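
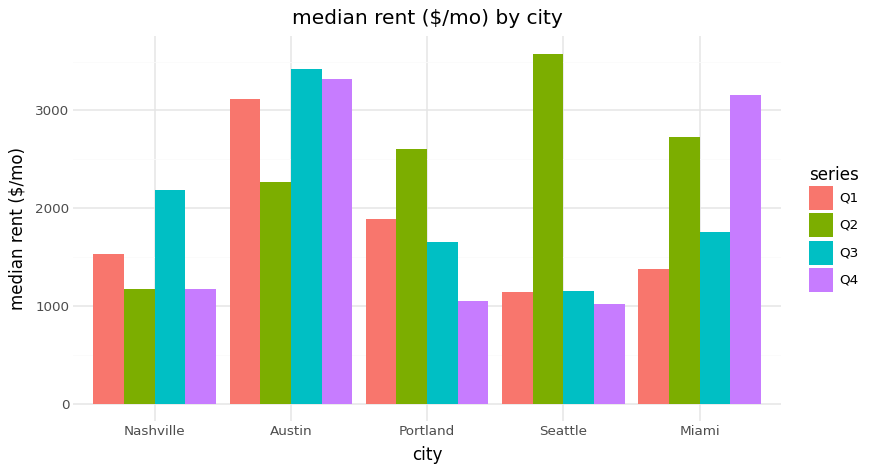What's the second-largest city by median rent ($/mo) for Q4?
Top 3 for Q4: Austin ≈ 3500, Miami ≈ 3000, Nashville ≈ 1000.

Miami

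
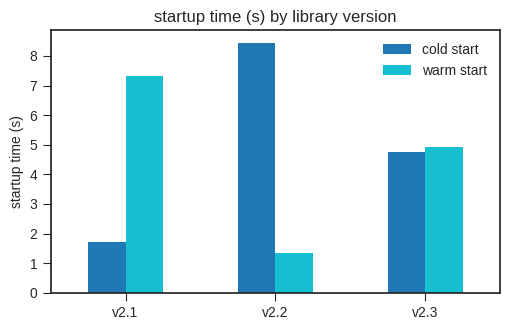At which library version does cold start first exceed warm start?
v2.2

v2.1: cold start ≈ 2 vs warm start ≈ 7 (not yet); v2.2: cold start ≈ 8 vs warm start ≈ 1 (first crossover).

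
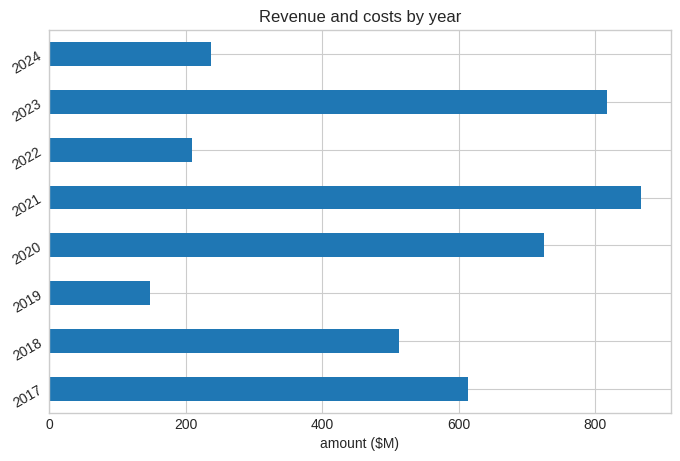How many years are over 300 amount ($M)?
5

Above 300: 2017, 2018, 2020, 2021, 2023.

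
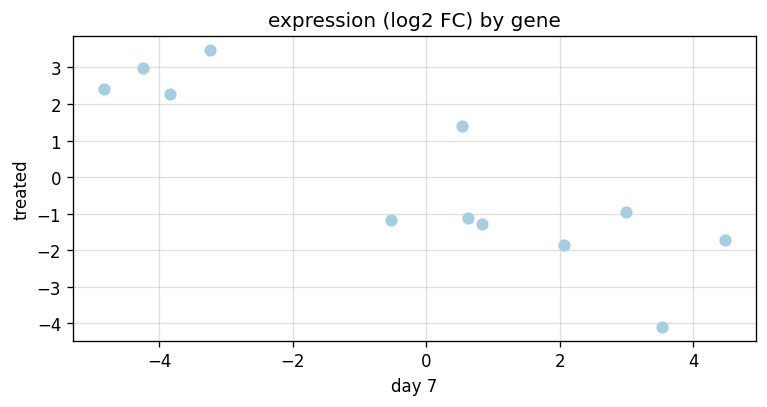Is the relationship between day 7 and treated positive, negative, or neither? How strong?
negative, strong

Points are negatively correlated; strong (|r| ≈ 0.9).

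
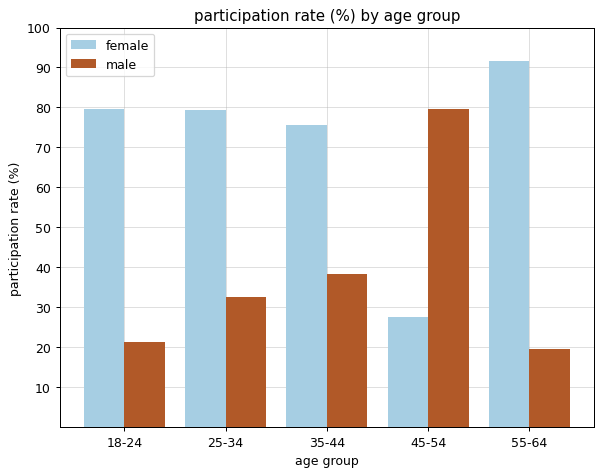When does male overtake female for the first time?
35-44: male ≈ 40 vs female ≈ 80 (not yet); 45-54: male ≈ 80 vs female ≈ 30 (first crossover).

45-54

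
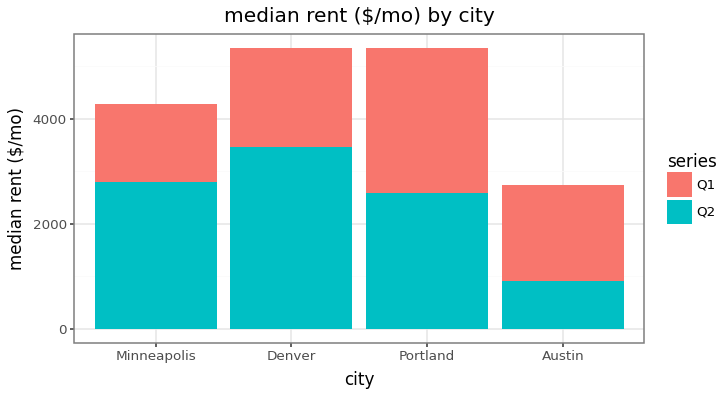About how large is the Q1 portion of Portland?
Q1 top ≈ 5500, bottom ≈ 2500; segment ≈ 3000.

≈ 3000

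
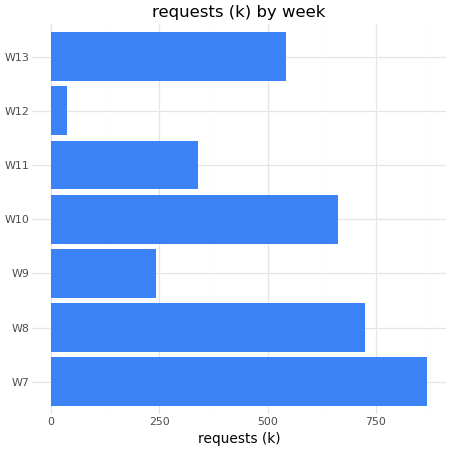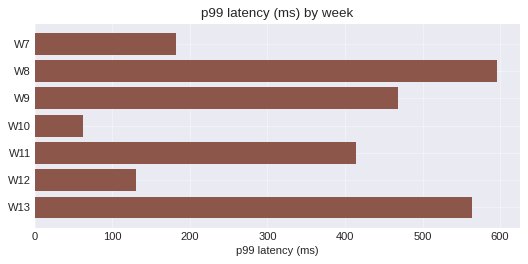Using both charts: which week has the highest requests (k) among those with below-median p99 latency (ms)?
W7

Chart 2 median p99 latency (ms) ≈ 400; below-median weeks: W7, W10, W12. Among those, W7 has the highest requests (k) (≈ 900).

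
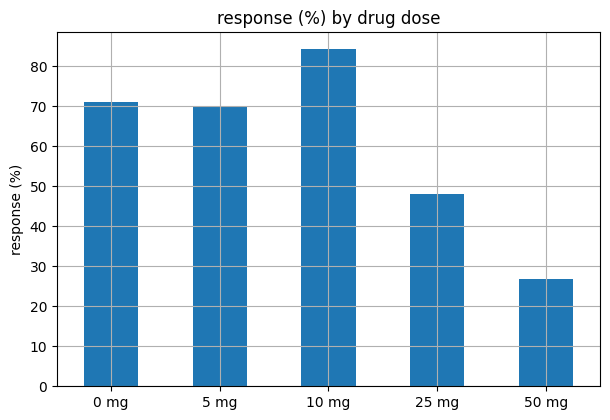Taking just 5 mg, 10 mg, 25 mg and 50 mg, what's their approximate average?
(70 + 80 + 50 + 30) / 4 ≈ 58.

≈ 58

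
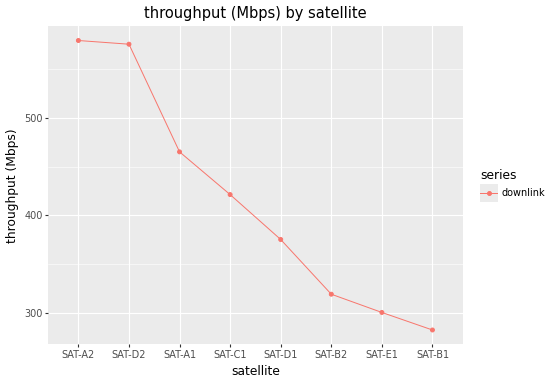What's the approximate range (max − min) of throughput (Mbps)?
≈ 300

Max SAT-A2 ≈ 575, min SAT-B1 ≈ 275; range ≈ 300.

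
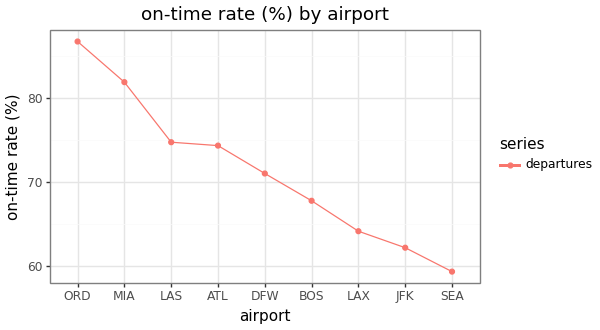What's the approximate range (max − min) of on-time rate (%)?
Max ORD ≈ 85, min SEA ≈ 60; range ≈ 25.

≈ 25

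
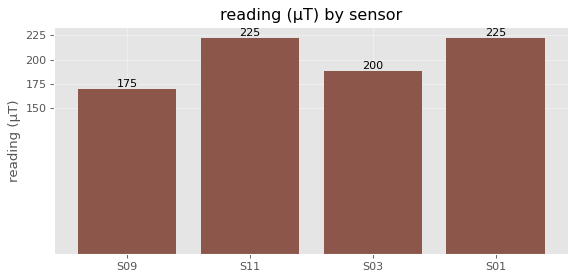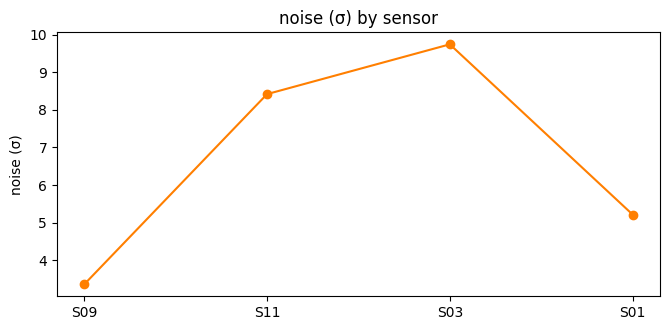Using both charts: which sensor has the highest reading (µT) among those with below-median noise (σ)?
Chart 2 median noise (σ) ≈ 7; below-median sensors: S09, S01. Among those, S01 has the highest reading (µT) (≈ 225).

S01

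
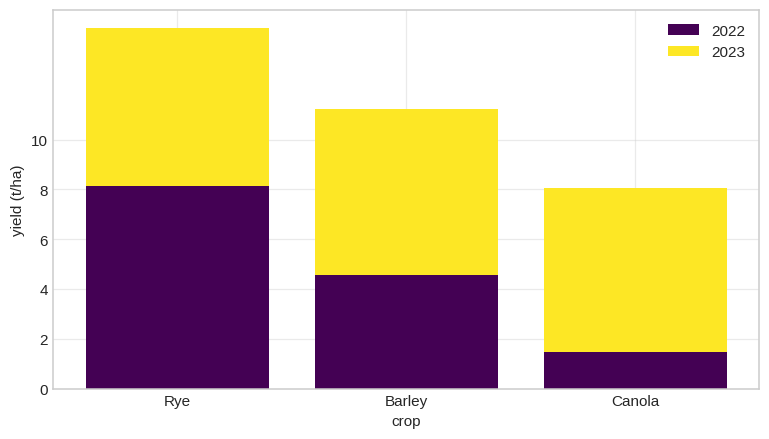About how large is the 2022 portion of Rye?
≈ 8

2022 top ≈ 8, bottom ≈ 0; segment ≈ 8.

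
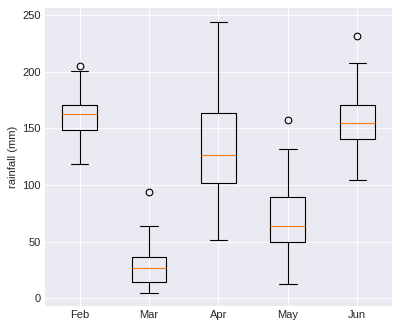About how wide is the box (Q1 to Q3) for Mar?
≈ 20

Q3 ≈ 40, Q1 ≈ 20; IQR ≈ 20.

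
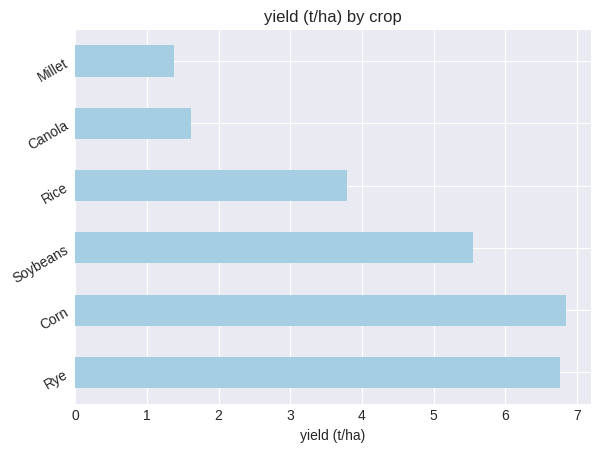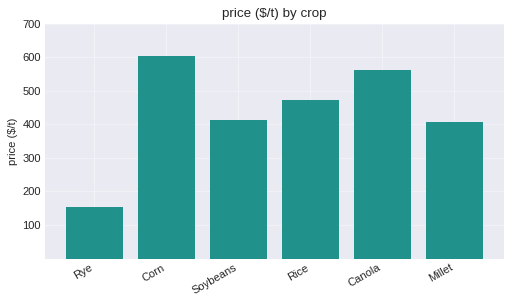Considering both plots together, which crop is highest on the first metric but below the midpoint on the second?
Rye

Chart 2 median price ($/t) ≈ 400; below-median crops: Rye, Soybeans, Millet. Among those, Rye has the highest yield (t/ha) (≈ 7).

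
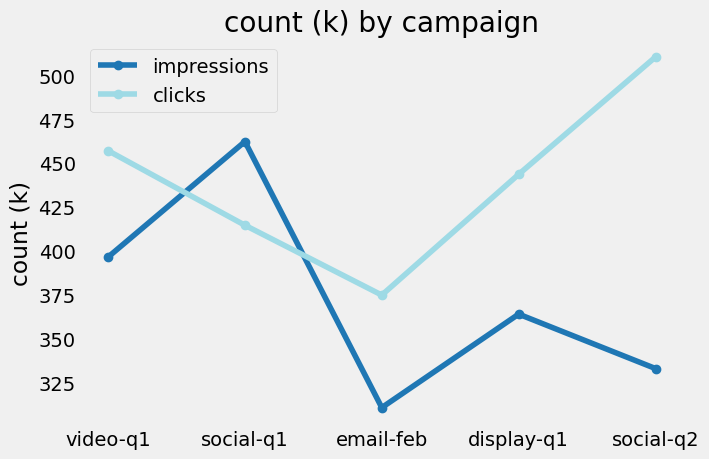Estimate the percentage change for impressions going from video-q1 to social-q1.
video-q1 ≈ 400, social-q1 ≈ 460; (460 − 400) / 400 ≈ +15%.

≈ +15%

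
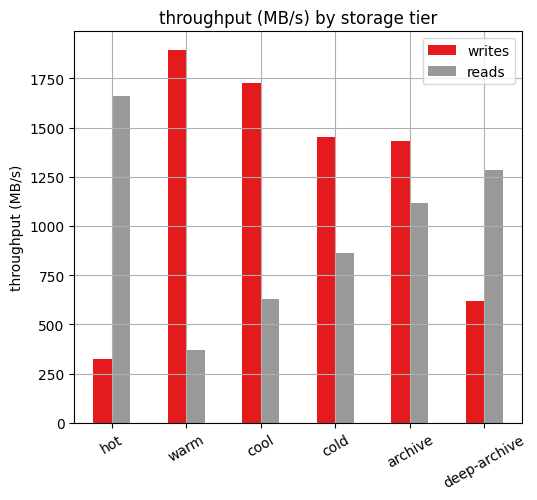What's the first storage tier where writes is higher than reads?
hot: writes ≈ 400 vs reads ≈ 1600 (not yet); warm: writes ≈ 1800 vs reads ≈ 400 (first crossover).

warm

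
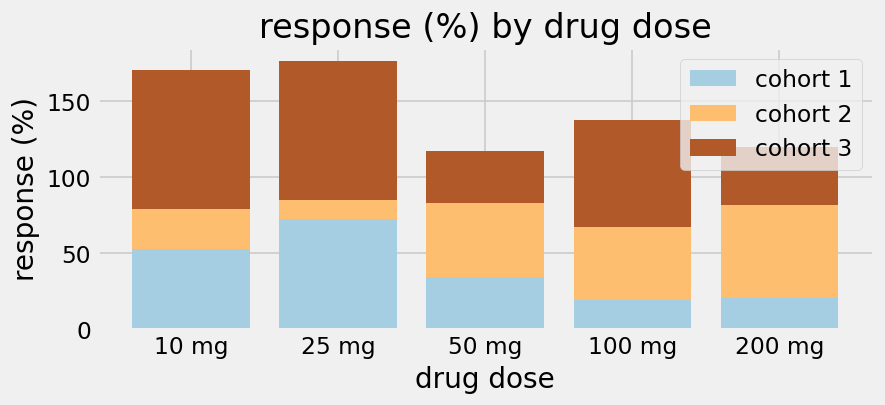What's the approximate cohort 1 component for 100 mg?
≈ 20

cohort 1 top ≈ 20, bottom ≈ 0; segment ≈ 20.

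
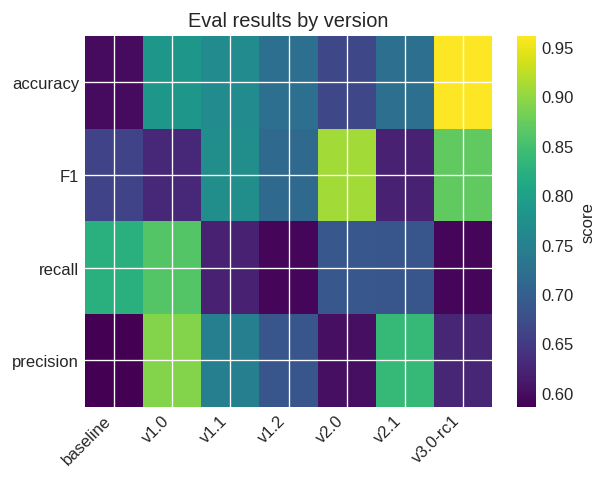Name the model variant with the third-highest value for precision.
Top 4 for precision: v1.0 ≈ 0.90, v2.1 ≈ 0.85, v1.1 ≈ 0.75, v1.2 ≈ 0.70.

v1.1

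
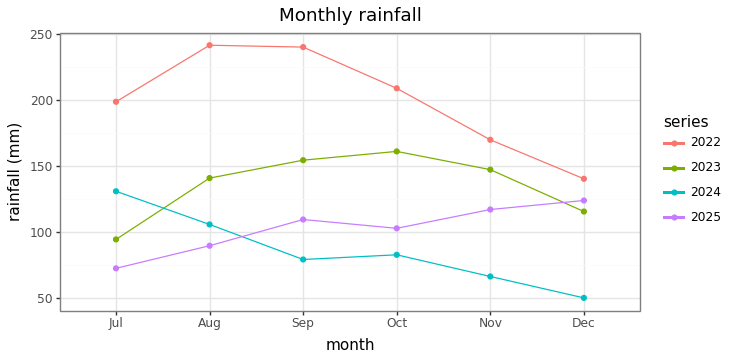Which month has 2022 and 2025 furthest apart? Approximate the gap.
Aug: 2022 ≈ 240, 2025 ≈ 80 → gap ≈ 160. Next-largest (Sep) is only ≈ 140.

Aug, ≈ 160 mm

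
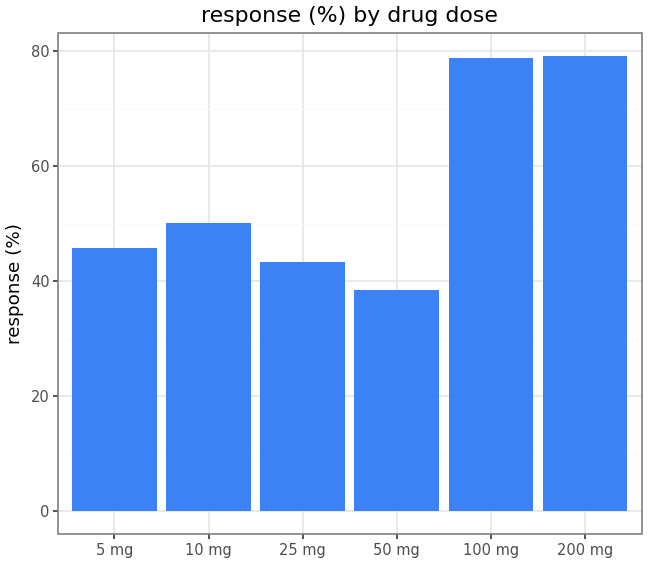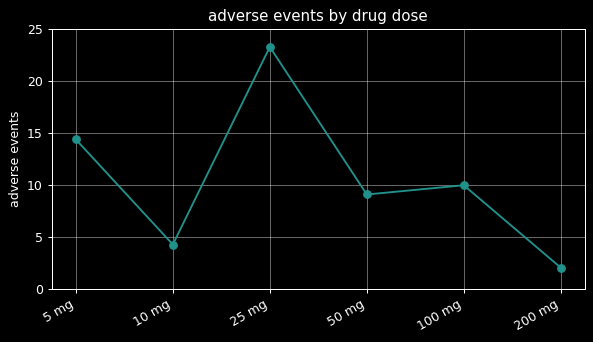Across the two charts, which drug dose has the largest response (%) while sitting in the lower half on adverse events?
Chart 2 median adverse events ≈ 10; below-median drug doses: 10 mg, 50 mg, 200 mg. Among those, 200 mg has the highest response (%) (≈ 80).

200 mg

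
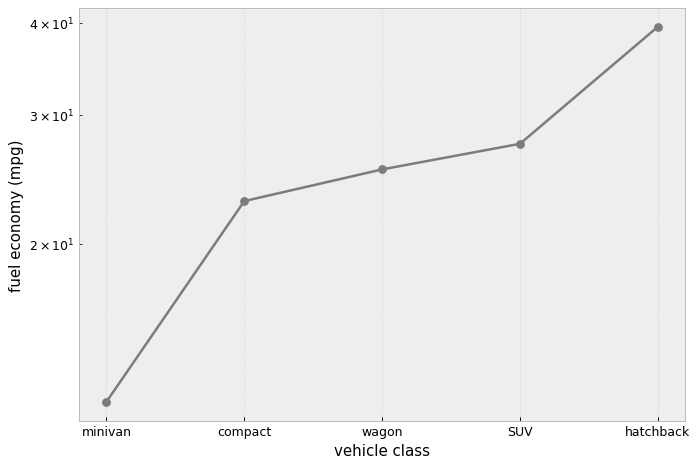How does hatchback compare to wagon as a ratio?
hatchback ≈ 40, wagon ≈ 25; 40/25 ≈ 1.6.

≈ 1.6×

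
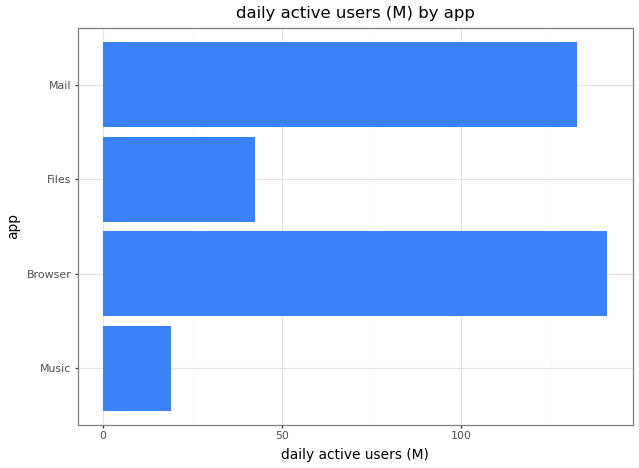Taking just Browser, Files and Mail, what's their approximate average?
≈ 107

(140 + 40 + 140) / 3 ≈ 107.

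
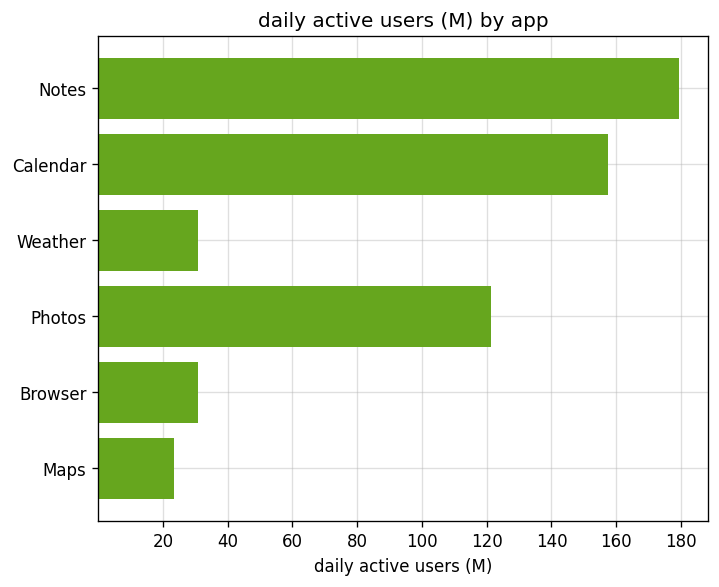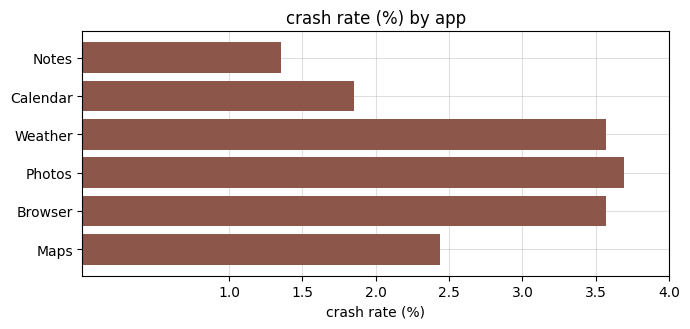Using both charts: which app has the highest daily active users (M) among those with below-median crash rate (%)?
Notes

Chart 2 median crash rate (%) ≈ 3; below-median apps: Notes, Calendar, Maps. Among those, Notes has the highest daily active users (M) (≈ 180).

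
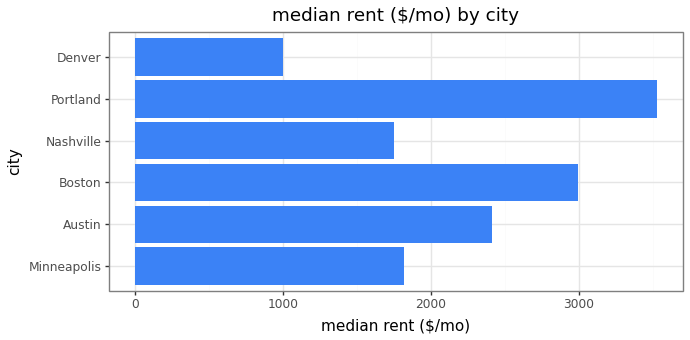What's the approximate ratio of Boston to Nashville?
Boston ≈ 3000, Nashville ≈ 2000; 3000/2000 ≈ 1.5.

≈ 1.5×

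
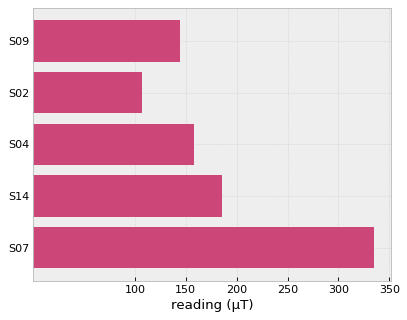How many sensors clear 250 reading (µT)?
1

Above 250: S07.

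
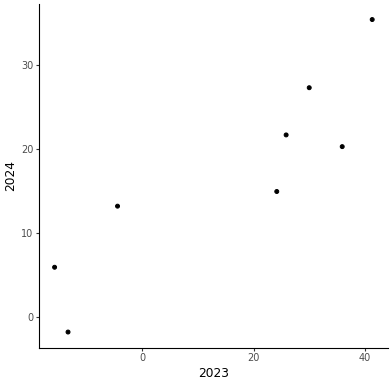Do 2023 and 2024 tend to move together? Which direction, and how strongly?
positive, strong

Points are positively correlated; strong (|r| ≈ 0.9).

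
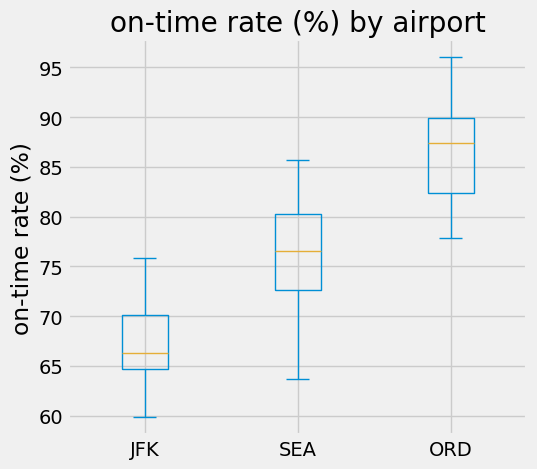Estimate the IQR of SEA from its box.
Q3 ≈ 80, Q1 ≈ 72; IQR ≈ 8.

≈ 8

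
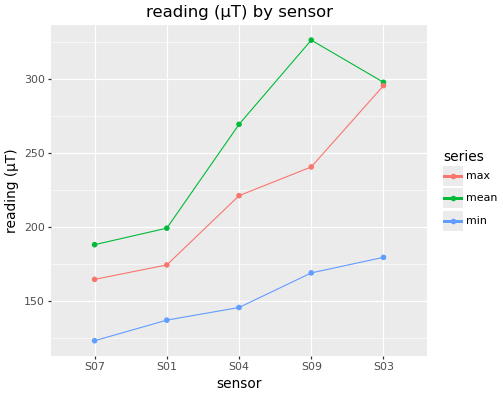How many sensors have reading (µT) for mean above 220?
3

Above 220: S04, S09, S03.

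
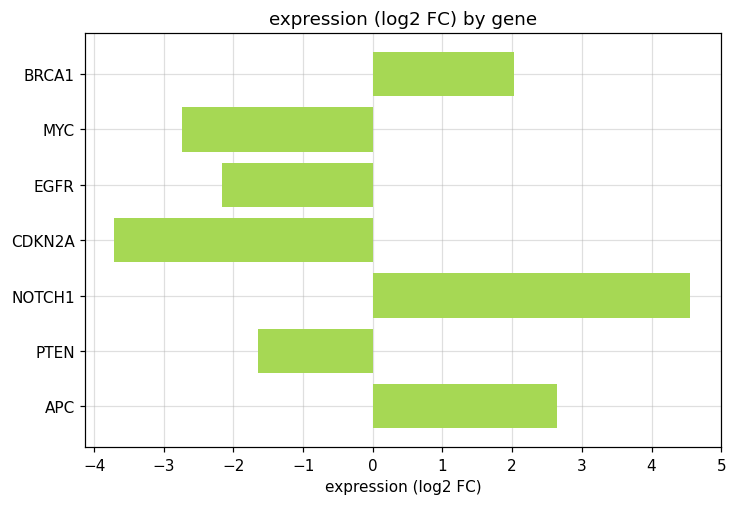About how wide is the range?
≈ 9

Max NOTCH1 ≈ 5, min CDKN2A ≈ -4; range ≈ 9.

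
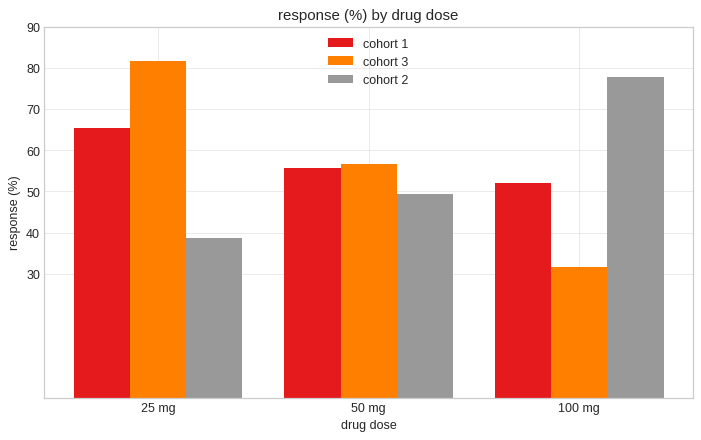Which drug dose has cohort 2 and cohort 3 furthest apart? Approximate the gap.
100 mg, ≈ 50 %

100 mg: cohort 2 ≈ 80, cohort 3 ≈ 30 → gap ≈ 50. Next-largest (25 mg) is only ≈ 40.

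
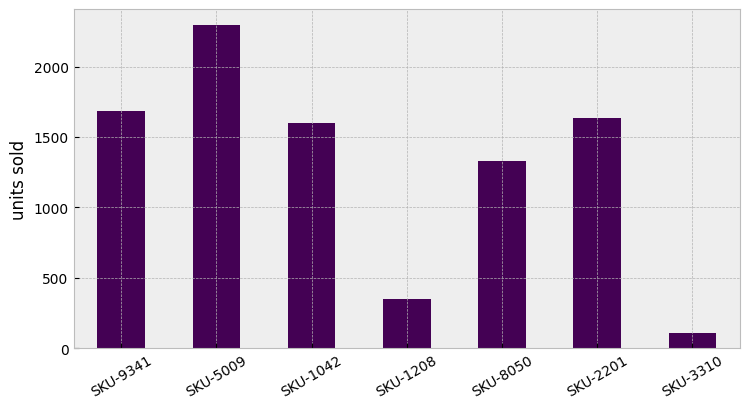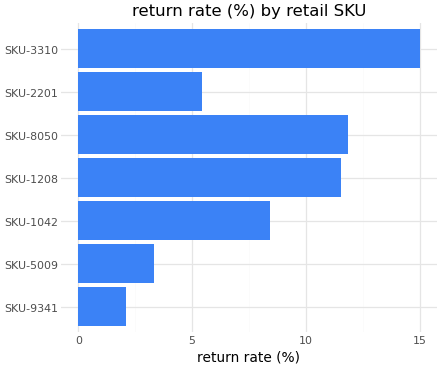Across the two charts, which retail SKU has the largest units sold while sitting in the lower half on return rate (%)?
Chart 2 median return rate (%) ≈ 8; below-median retail SKUs: SKU-9341, SKU-5009, SKU-2201. Among those, SKU-5009 has the highest units sold (≈ 2500).

SKU-5009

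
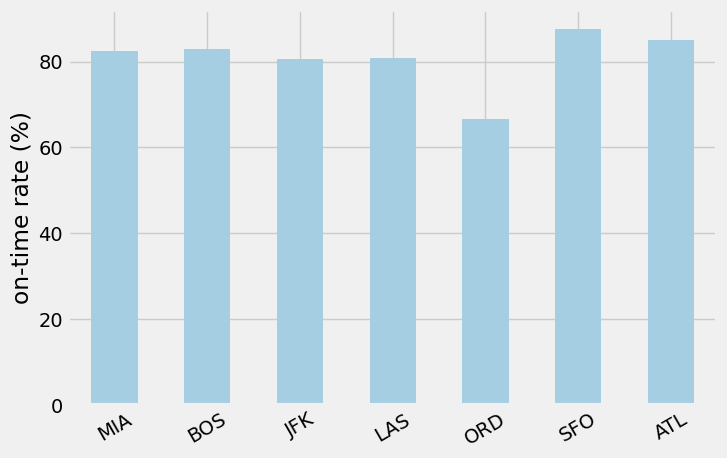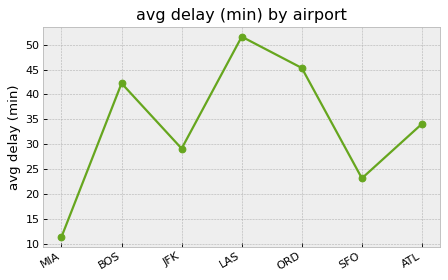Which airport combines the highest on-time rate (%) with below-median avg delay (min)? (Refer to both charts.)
Chart 2 median avg delay (min) ≈ 35; below-median airports: MIA, JFK, SFO. Among those, SFO has the highest on-time rate (%) (≈ 90).

SFO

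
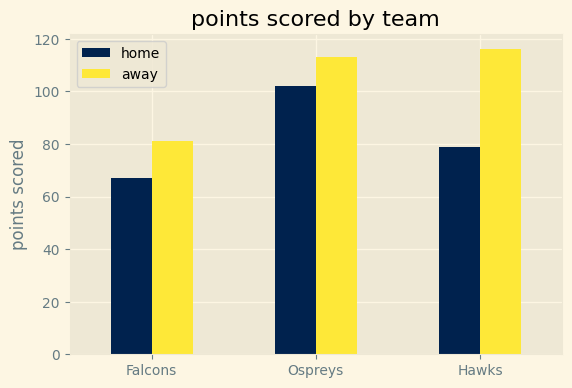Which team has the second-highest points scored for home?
Hawks

Top 3 for home: Ospreys ≈ 100, Hawks ≈ 80, Falcons ≈ 70.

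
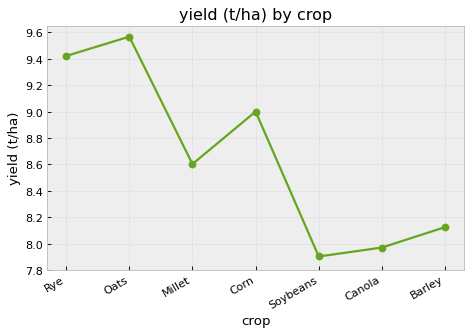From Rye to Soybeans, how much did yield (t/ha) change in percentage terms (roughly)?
≈ -14.9%

Rye ≈ 9.4, Soybeans ≈ 8.0; (8.0 − 9.4) / 9.4 ≈ -14.9%.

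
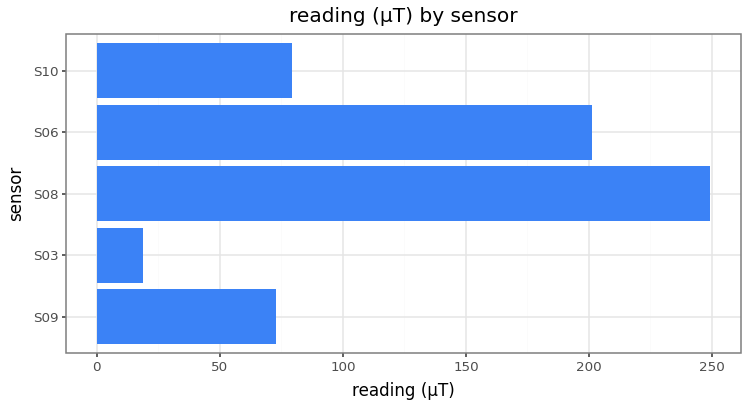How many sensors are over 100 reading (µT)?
2

Above 100: S08, S06.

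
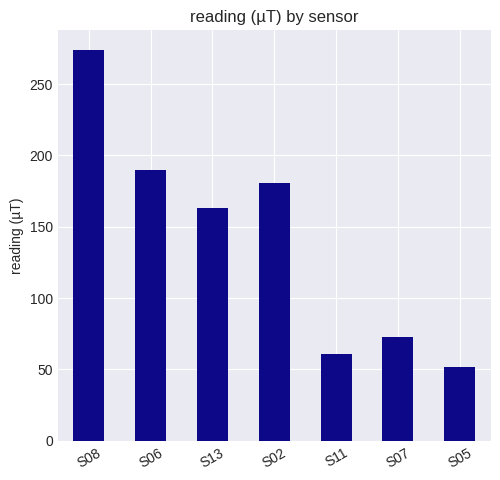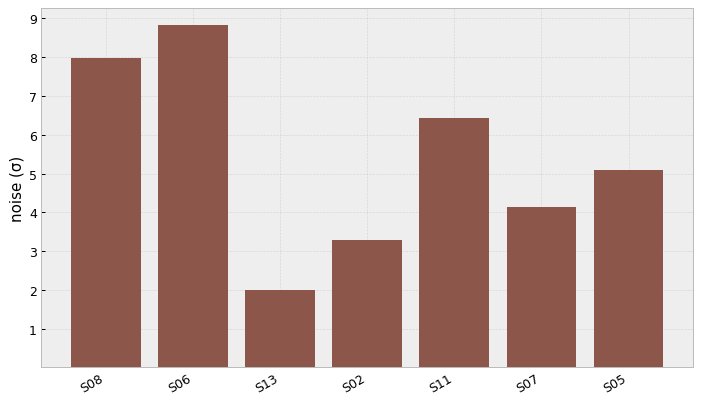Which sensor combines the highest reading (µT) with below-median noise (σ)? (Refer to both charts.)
Chart 2 median noise (σ) ≈ 5; below-median sensors: S13, S02, S07. Among those, S02 has the highest reading (µT) (≈ 200).

S02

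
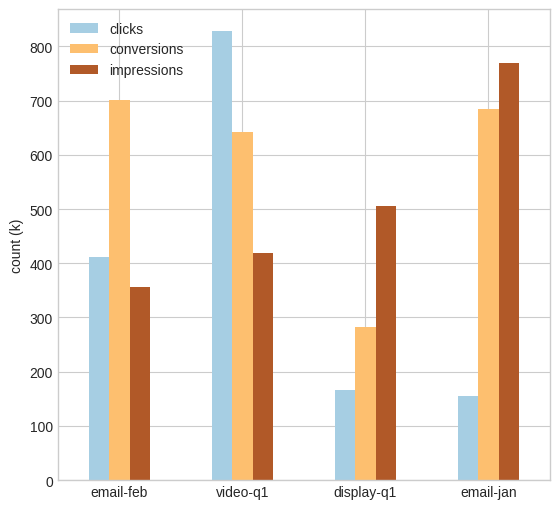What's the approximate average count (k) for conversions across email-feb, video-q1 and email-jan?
≈ 667

(700 + 600 + 700) / 3 ≈ 667.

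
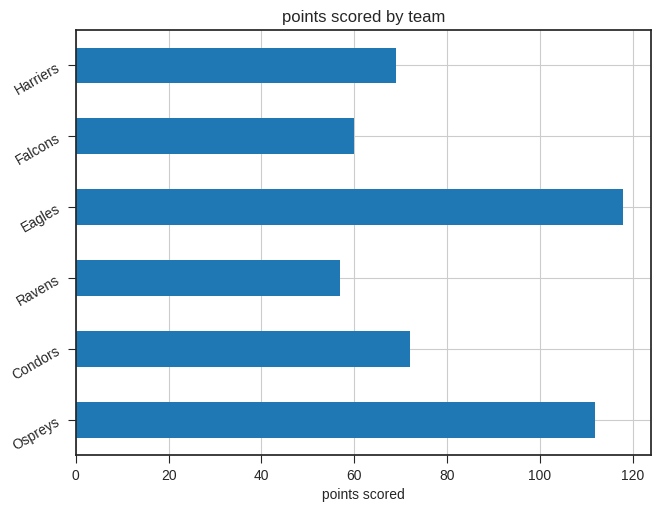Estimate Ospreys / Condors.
≈ 1.57×

Ospreys ≈ 110, Condors ≈ 70; 110/70 ≈ 1.57.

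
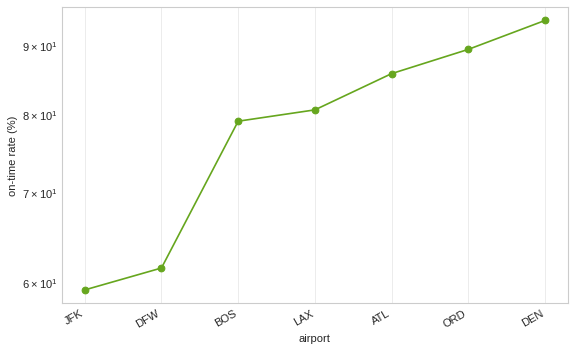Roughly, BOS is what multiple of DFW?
BOS ≈ 80, DFW ≈ 60; 80/60 ≈ 1.33.

≈ 1.33×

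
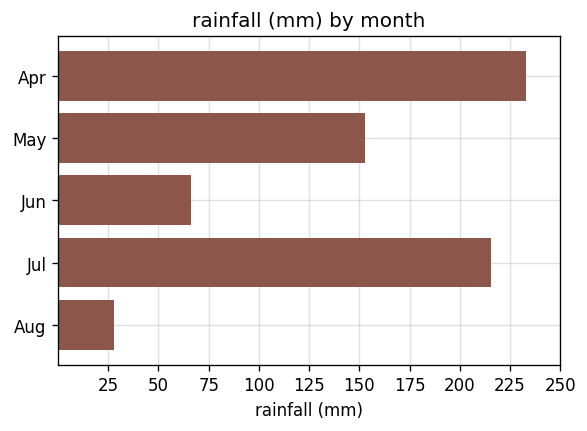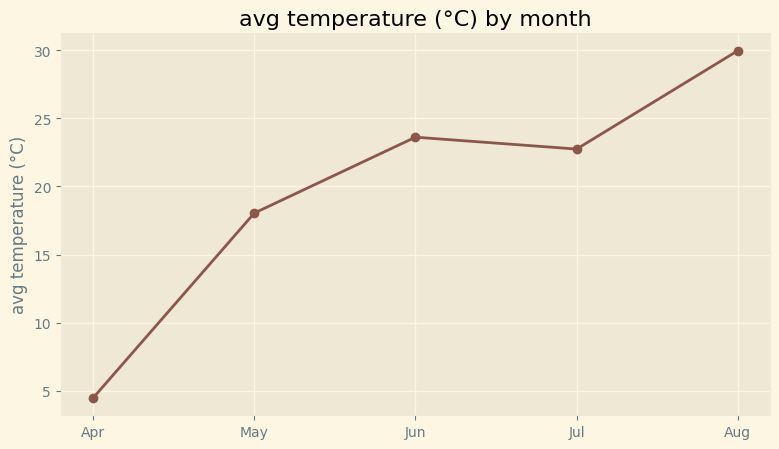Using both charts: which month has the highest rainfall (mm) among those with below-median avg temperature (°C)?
Apr

Chart 2 median avg temperature (°C) ≈ 25; below-median months: Apr, May. Among those, Apr has the highest rainfall (mm) (≈ 225).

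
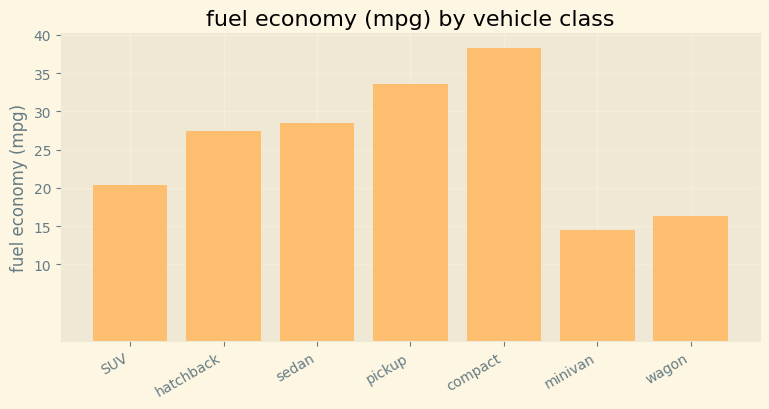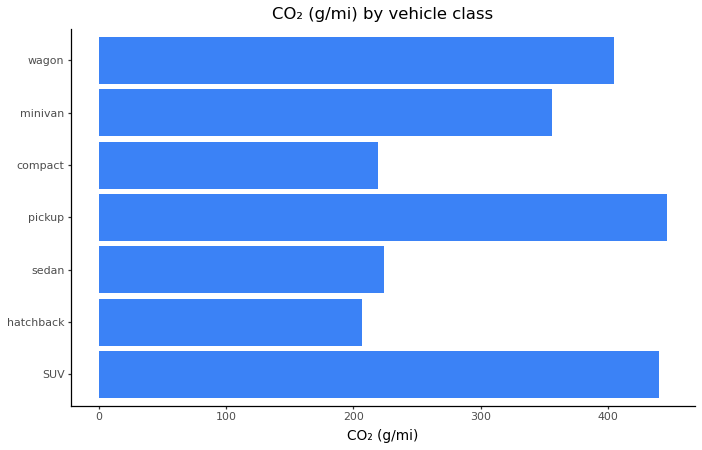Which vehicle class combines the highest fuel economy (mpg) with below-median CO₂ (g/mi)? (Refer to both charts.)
Chart 2 median CO₂ (g/mi) ≈ 350; below-median vehicle classes: hatchback, sedan, compact. Among those, compact has the highest fuel economy (mpg) (≈ 40).

compact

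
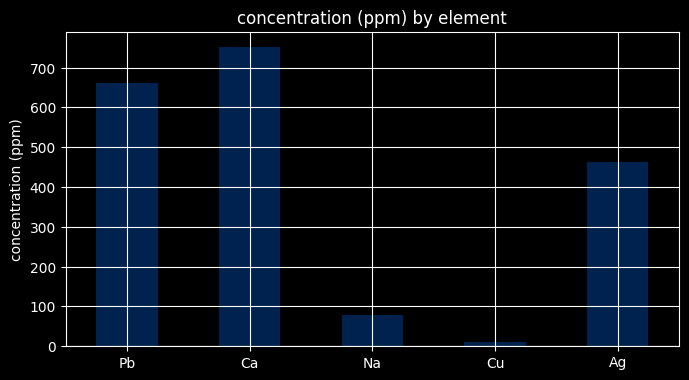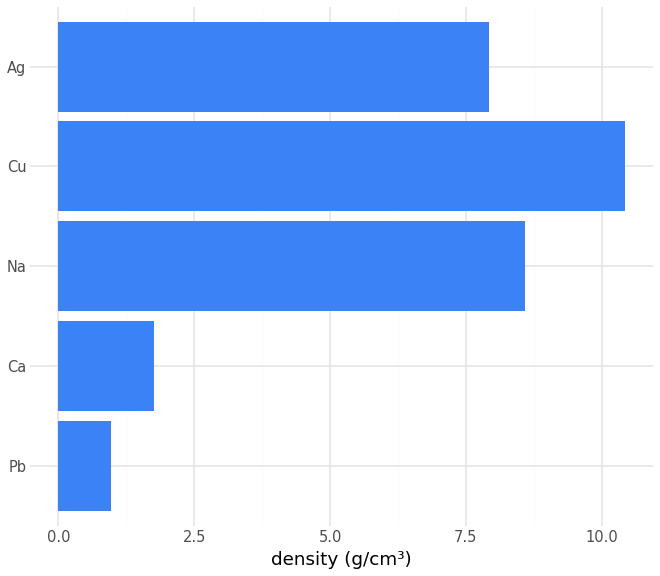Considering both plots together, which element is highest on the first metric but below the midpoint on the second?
Ca

Chart 2 median density (g/cm³) ≈ 8; below-median elements: Pb, Ca. Among those, Ca has the highest concentration (ppm) (≈ 800).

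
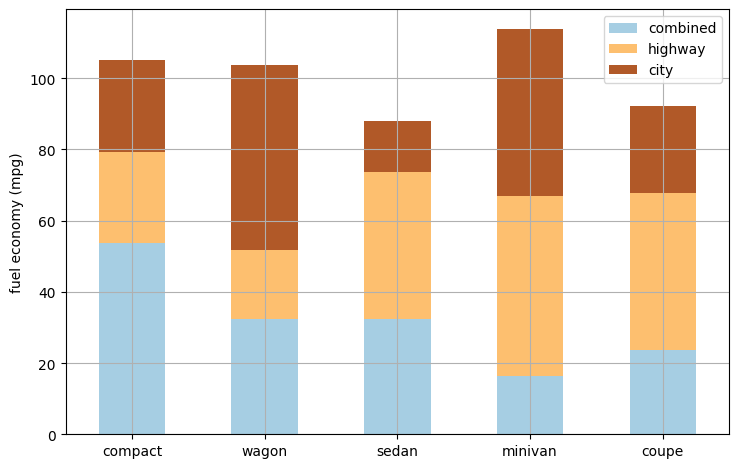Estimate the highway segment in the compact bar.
≈ 30

highway top ≈ 80, bottom ≈ 50; segment ≈ 30.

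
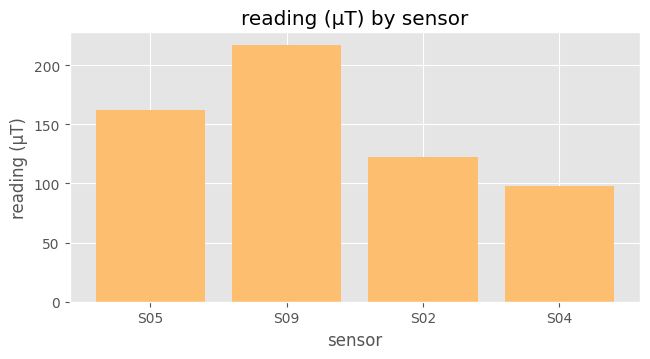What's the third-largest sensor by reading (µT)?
S02

Top 4: S09 ≈ 220, S05 ≈ 160, S02 ≈ 120, S04 ≈ 100.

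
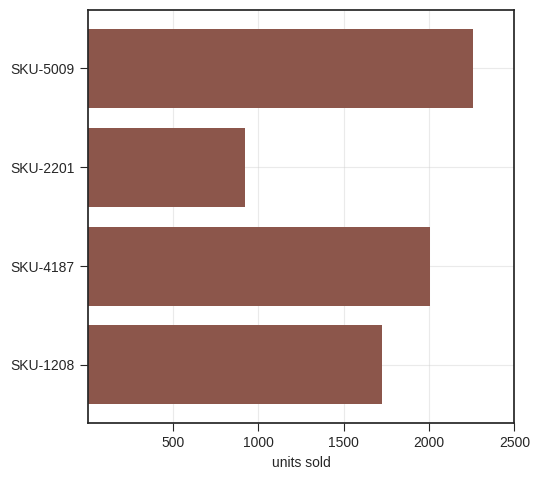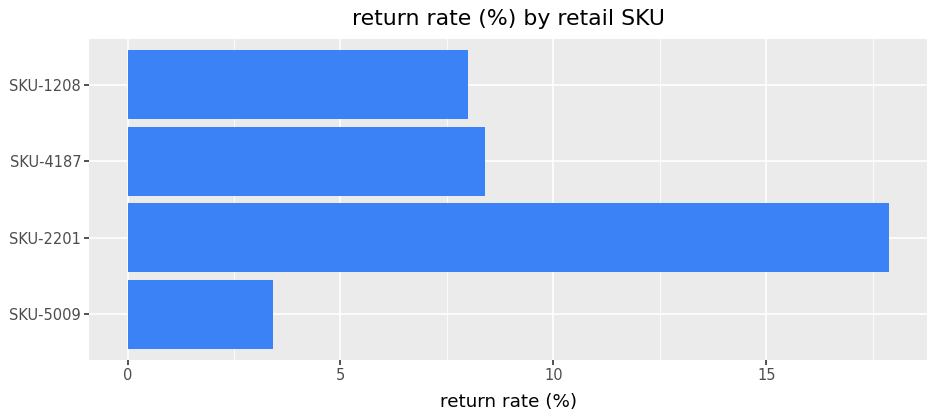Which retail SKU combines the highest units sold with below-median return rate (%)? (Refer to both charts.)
SKU-5009

Chart 2 median return rate (%) ≈ 8; below-median retail SKUs: SKU-5009, SKU-1208. Among those, SKU-5009 has the highest units sold (≈ 2500).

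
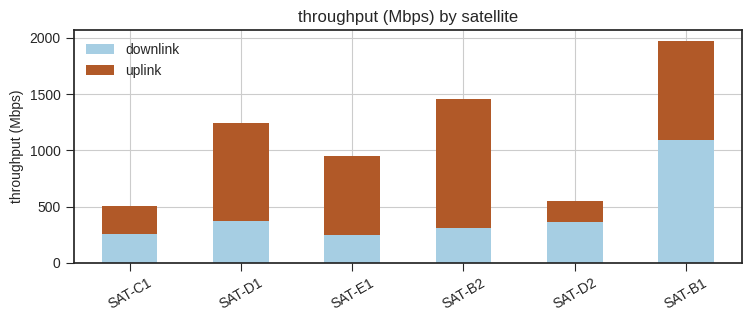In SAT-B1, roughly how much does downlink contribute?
≈ 1000

downlink top ≈ 1000, bottom ≈ 0; segment ≈ 1000.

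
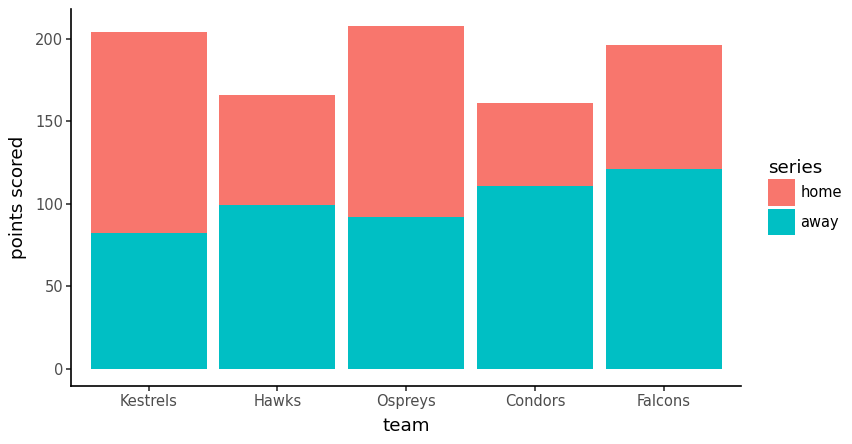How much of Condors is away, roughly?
away top ≈ 120, bottom ≈ 0; segment ≈ 120.

≈ 120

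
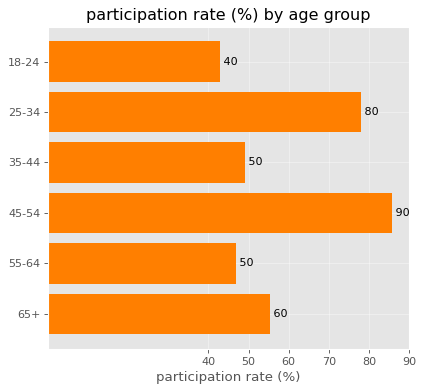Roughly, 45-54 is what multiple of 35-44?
≈ 1.8×

45-54 ≈ 90, 35-44 ≈ 50; 90/50 ≈ 1.8.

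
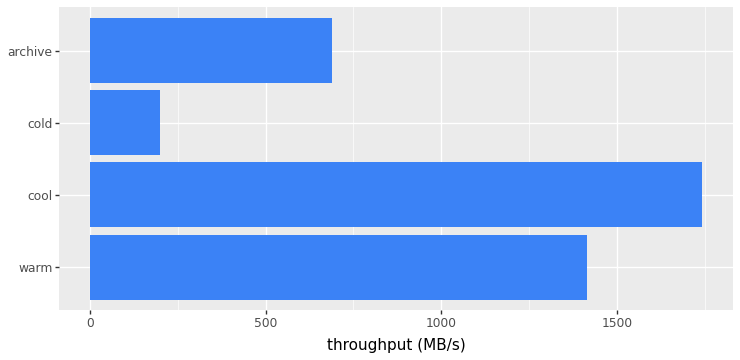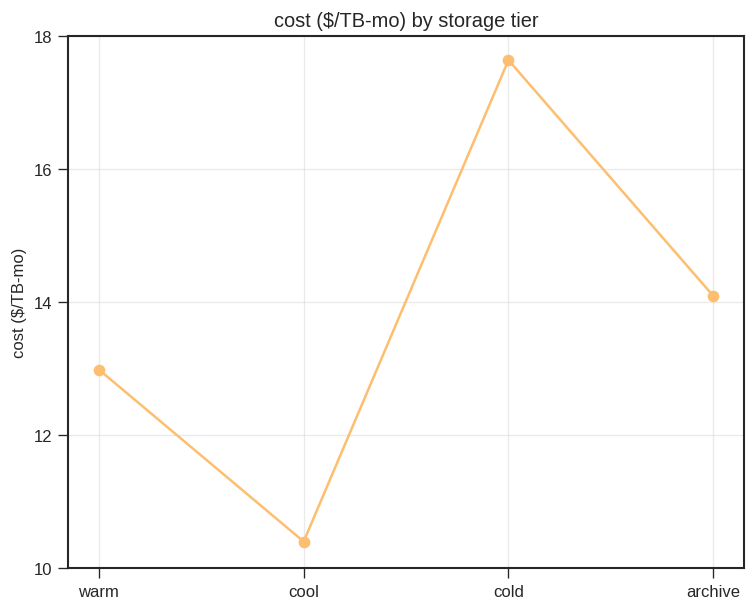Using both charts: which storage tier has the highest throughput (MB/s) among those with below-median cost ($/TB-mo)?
cool

Chart 2 median cost ($/TB-mo) ≈ 14; below-median storage tiers: warm, cool. Among those, cool has the highest throughput (MB/s) (≈ 1800).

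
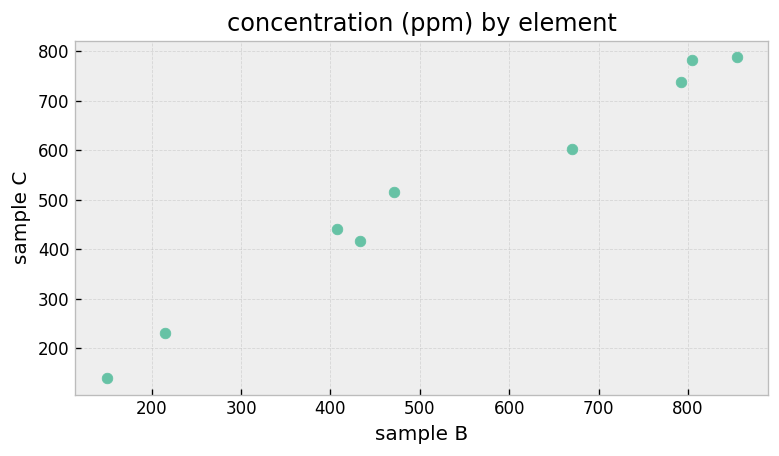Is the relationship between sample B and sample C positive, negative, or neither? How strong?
positive, strong

Points are positively correlated; strong (|r| ≈ 1.0).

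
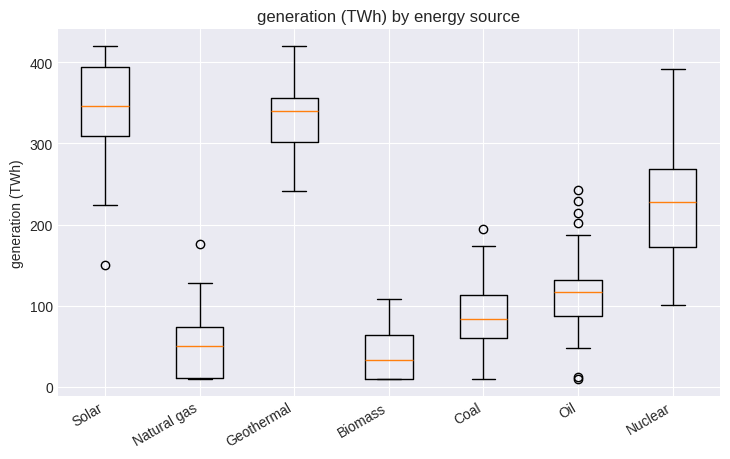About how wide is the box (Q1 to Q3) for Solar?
Q3 ≈ 400, Q1 ≈ 300; IQR ≈ 100.

≈ 100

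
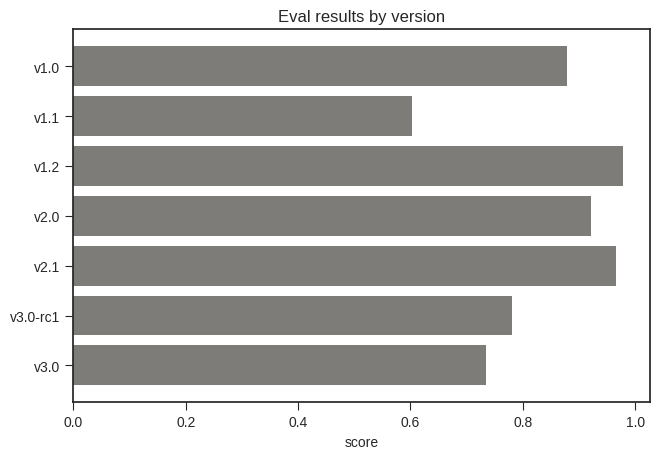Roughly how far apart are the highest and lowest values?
≈ 0.4

Max v1.2 ≈ 1.0, min v1.1 ≈ 0.6; range ≈ 0.4.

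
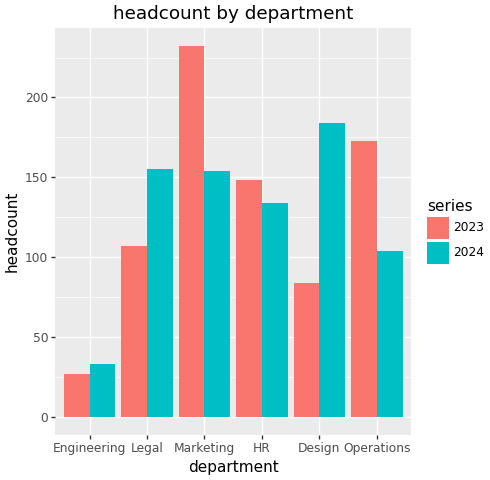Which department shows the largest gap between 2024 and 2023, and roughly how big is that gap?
Design, ≈ 100

Design: 2024 ≈ 180, 2023 ≈ 80 → gap ≈ 100. Next-largest (Marketing) is only ≈ 80.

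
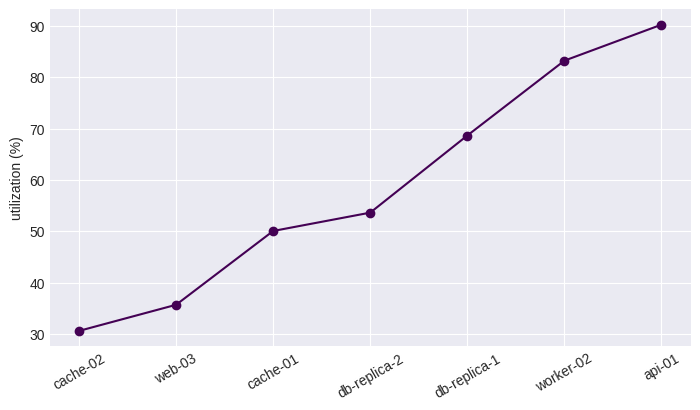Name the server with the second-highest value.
worker-02

Top 3: api-01 ≈ 90, worker-02 ≈ 85, db-replica-1 ≈ 70.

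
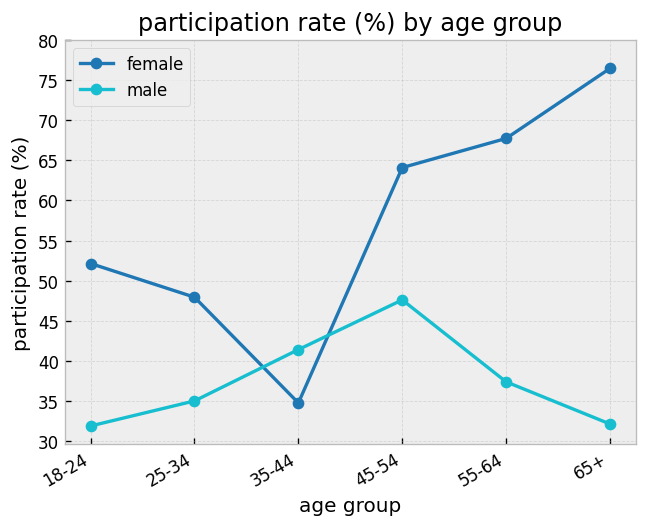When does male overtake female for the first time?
35-44

25-34: male ≈ 35 vs female ≈ 50 (not yet); 35-44: male ≈ 40 vs female ≈ 35 (first crossover).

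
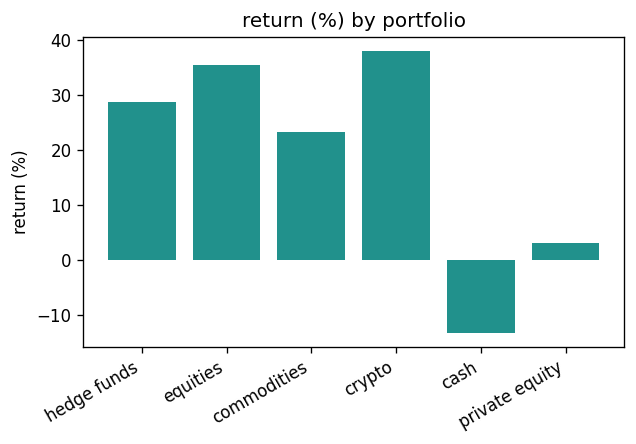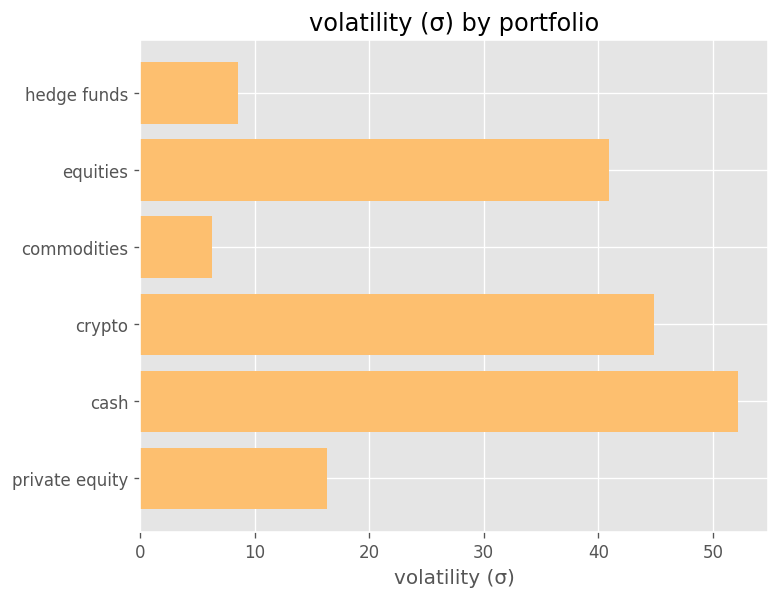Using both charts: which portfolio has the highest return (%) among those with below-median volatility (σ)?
hedge funds

Chart 2 median volatility (σ) ≈ 30; below-median portfolios: hedge funds, commodities, private equity. Among those, hedge funds has the highest return (%) (≈ 30).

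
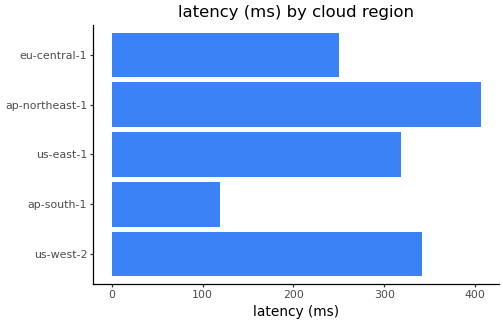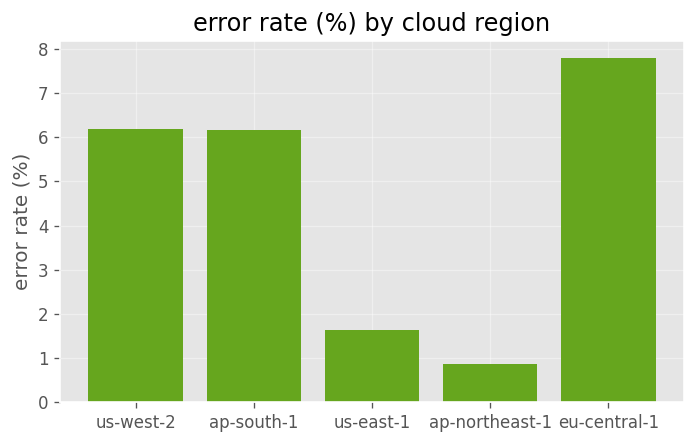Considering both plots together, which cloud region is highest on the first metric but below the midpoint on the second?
Chart 2 median error rate (%) ≈ 6; below-median cloud regions: us-east-1, ap-northeast-1. Among those, ap-northeast-1 has the highest latency (ms) (≈ 400).

ap-northeast-1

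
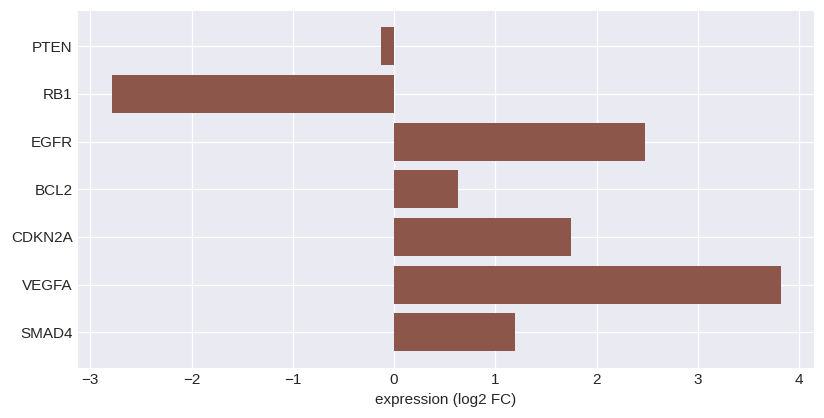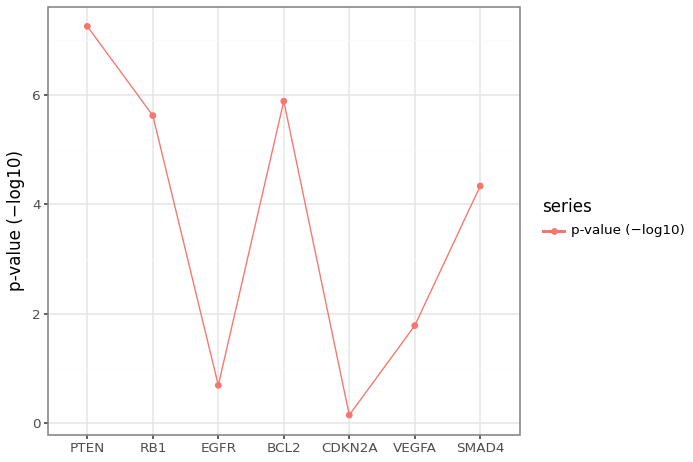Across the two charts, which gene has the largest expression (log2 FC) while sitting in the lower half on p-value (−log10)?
Chart 2 median p-value (−log10) ≈ 4; below-median genes: EGFR, CDKN2A, VEGFA. Among those, VEGFA has the highest expression (log2 FC) (≈ 4).

VEGFA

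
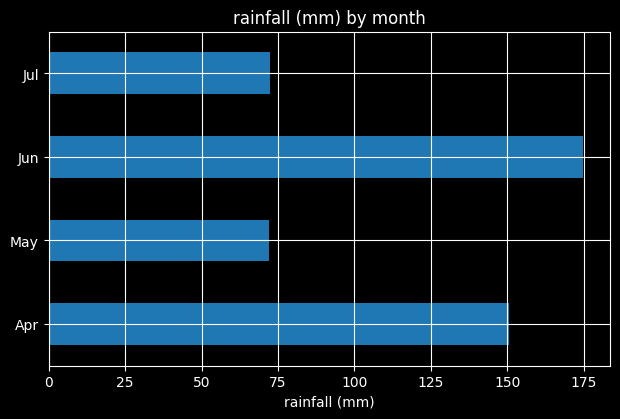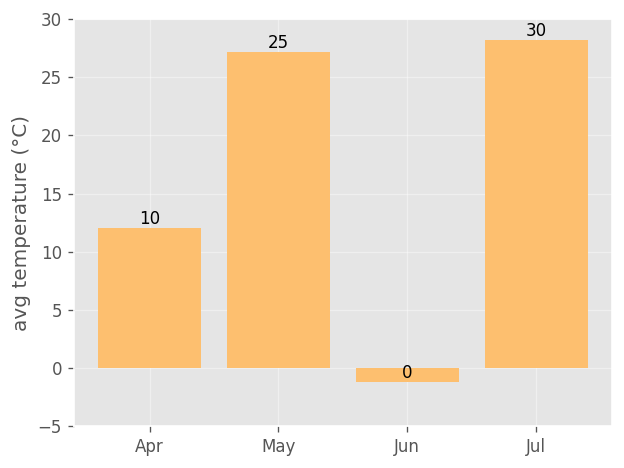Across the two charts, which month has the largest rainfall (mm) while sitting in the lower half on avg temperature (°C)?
Chart 2 median avg temperature (°C) ≈ 20; below-median months: Apr, Jun. Among those, Jun has the highest rainfall (mm) (≈ 180).

Jun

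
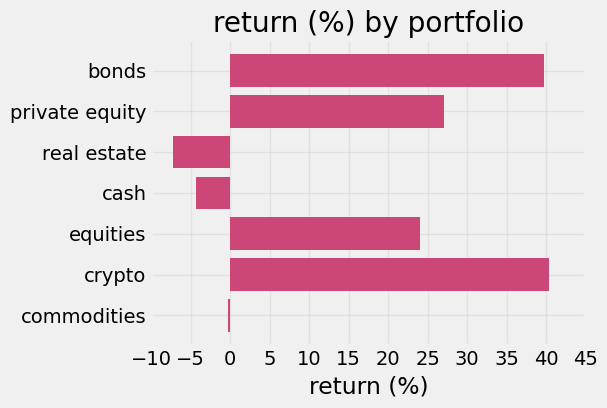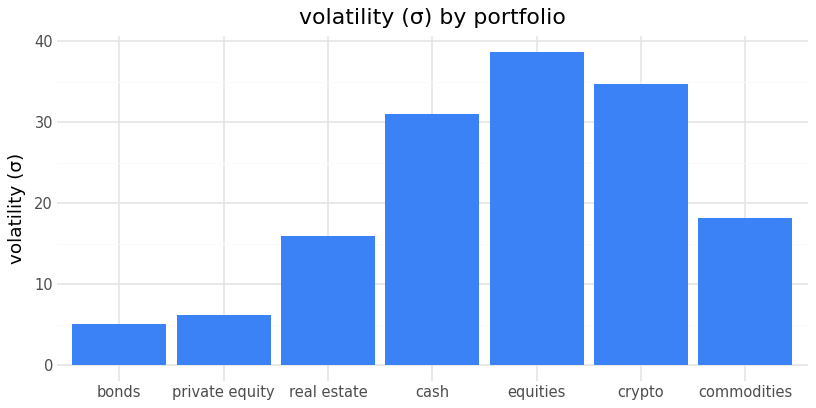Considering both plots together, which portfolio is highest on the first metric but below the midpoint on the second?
bonds

Chart 2 median volatility (σ) ≈ 20; below-median portfolios: bonds, private equity, real estate. Among those, bonds has the highest return (%) (≈ 40).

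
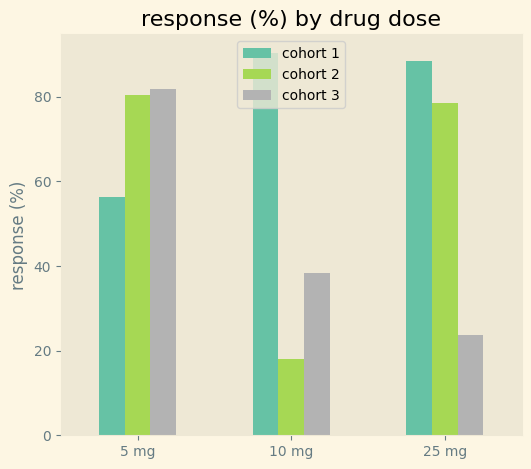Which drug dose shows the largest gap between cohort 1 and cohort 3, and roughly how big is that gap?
25 mg: cohort 1 ≈ 90, cohort 3 ≈ 20 → gap ≈ 70. Next-largest (10 mg) is only ≈ 50.

25 mg, ≈ 70 %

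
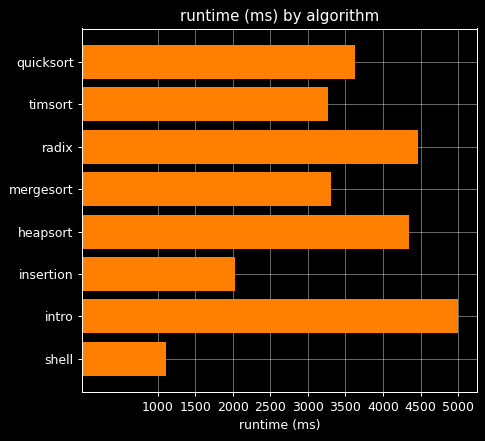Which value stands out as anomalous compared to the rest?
shell

shell ≈ 1000; the rest sit between ≈ 2000 and ≈ 5000.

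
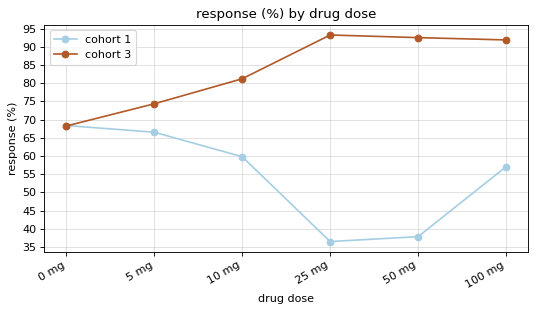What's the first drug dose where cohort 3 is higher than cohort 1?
0 mg: cohort 3 ≈ 70 vs cohort 1 ≈ 70 (not yet); 5 mg: cohort 3 ≈ 75 vs cohort 1 ≈ 65 (first crossover).

5 mg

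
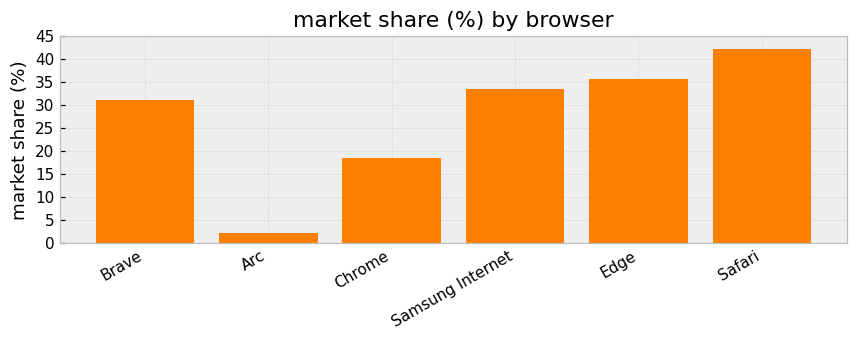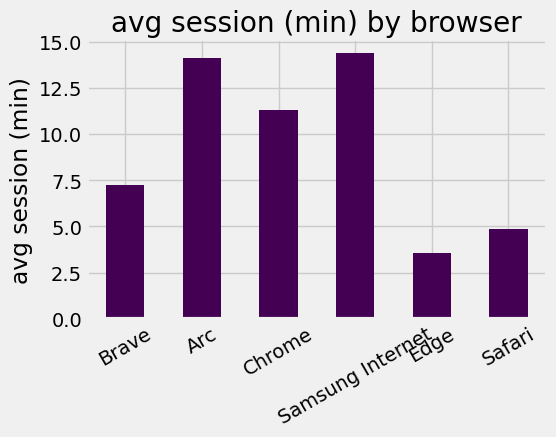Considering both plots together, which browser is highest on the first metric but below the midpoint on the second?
Chart 2 median avg session (min) ≈ 10; below-median browsers: Brave, Edge, Safari. Among those, Safari has the highest market share (%) (≈ 40).

Safari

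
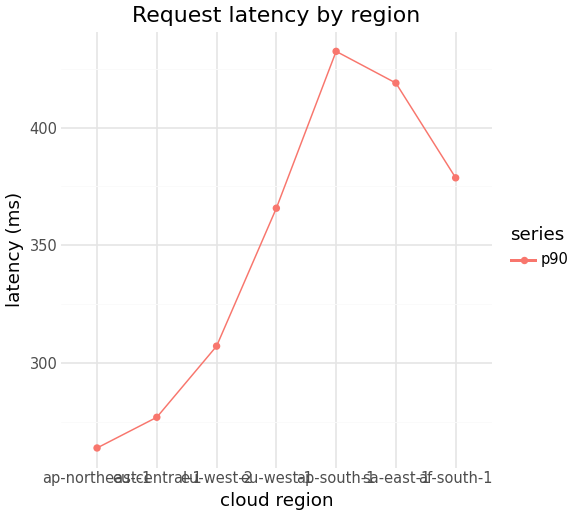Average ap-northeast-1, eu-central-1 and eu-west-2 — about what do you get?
(260 + 280 + 300) / 3 ≈ 280.

≈ 280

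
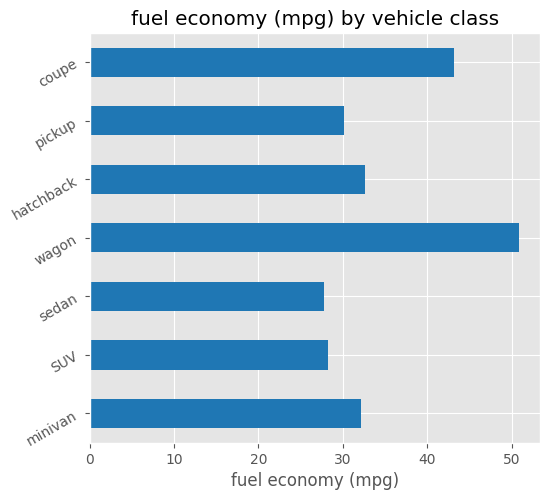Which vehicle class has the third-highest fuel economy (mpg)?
hatchback

Top 4: wagon ≈ 50, coupe ≈ 45, hatchback ≈ 35, minivan ≈ 30.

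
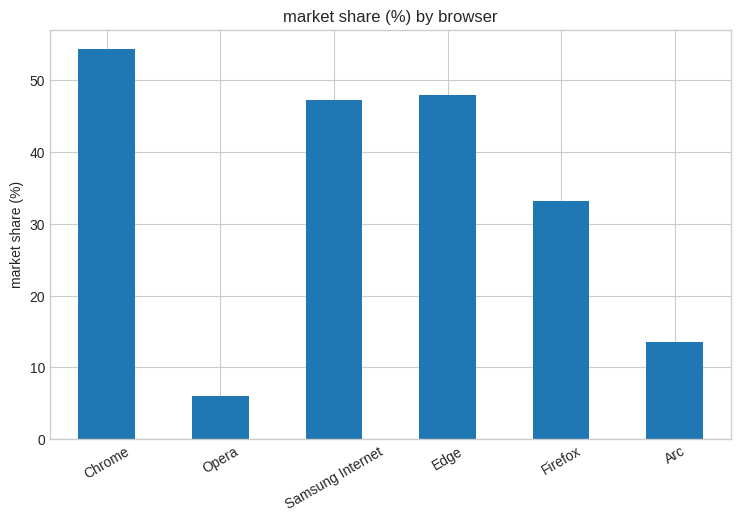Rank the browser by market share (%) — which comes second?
Top 3: Chrome ≈ 55, Edge ≈ 50, Samsung Internet ≈ 45.

Edge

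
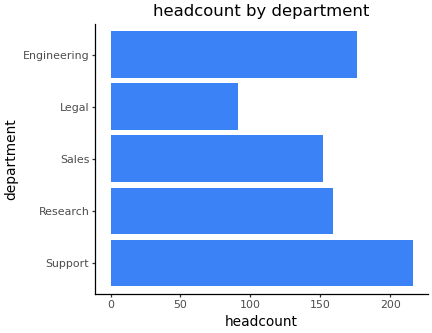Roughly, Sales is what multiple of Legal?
Sales ≈ 160, Legal ≈ 100; 160/100 ≈ 1.6.

≈ 1.6×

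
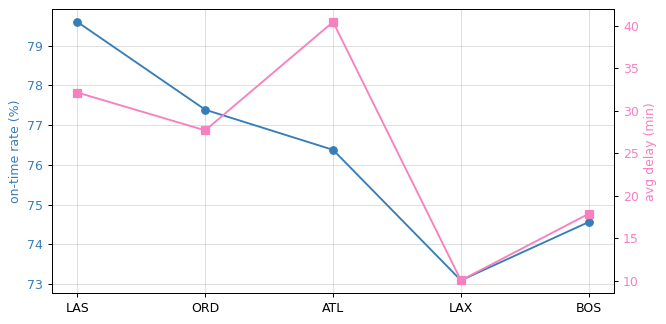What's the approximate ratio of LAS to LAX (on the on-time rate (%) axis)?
LAS ≈ 80, LAX ≈ 73; 80/73 ≈ 1.1.

≈ 1.1×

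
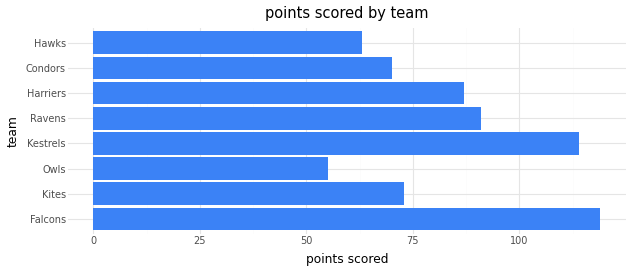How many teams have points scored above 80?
4

Above 80: Falcons, Kestrels, Ravens, Harriers.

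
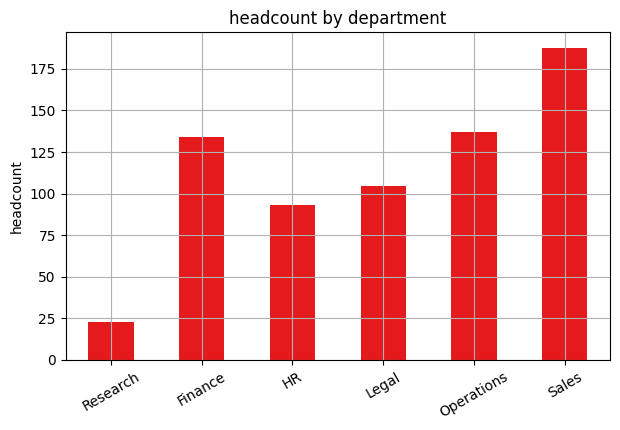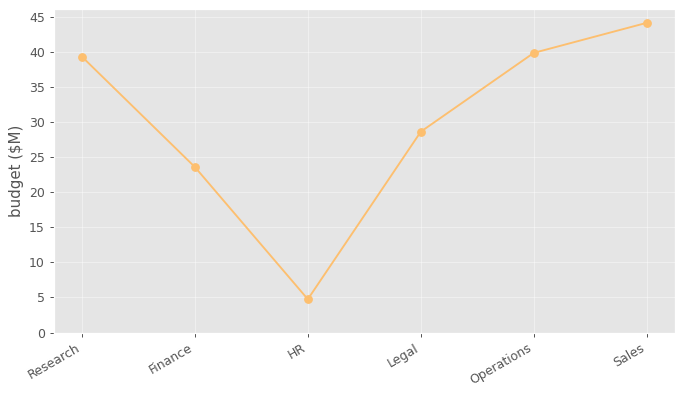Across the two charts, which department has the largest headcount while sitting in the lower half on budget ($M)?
Chart 2 median budget ($M) ≈ 35; below-median departments: Finance, HR, Legal. Among those, Finance has the highest headcount (≈ 140).

Finance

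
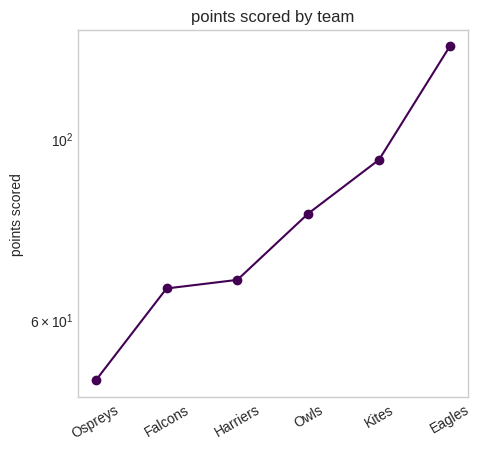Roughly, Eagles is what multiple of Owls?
≈ 1.62×

Eagles ≈ 130, Owls ≈ 80; 130/80 ≈ 1.62.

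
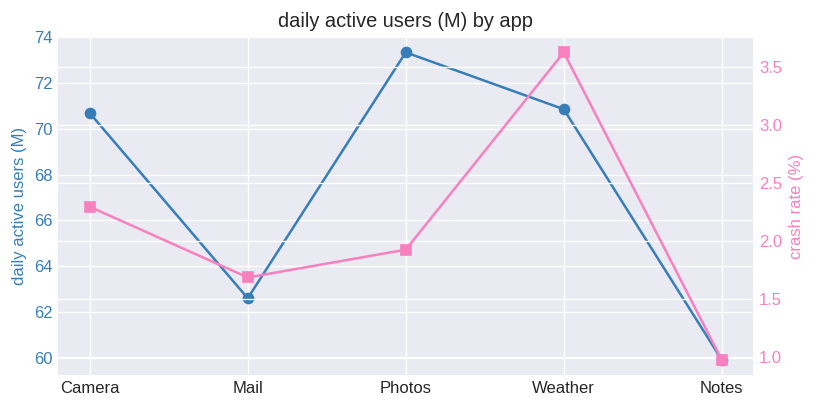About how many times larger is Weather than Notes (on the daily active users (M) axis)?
Weather ≈ 70, Notes ≈ 60; 70/60 ≈ 1.17.

≈ 1.17×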